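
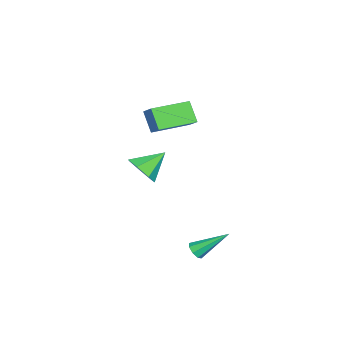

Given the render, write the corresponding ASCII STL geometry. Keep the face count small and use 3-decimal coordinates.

solid 
facet normal 0.172 -0.783 -0.598
outer loop
vertex 3.379 0.226 -4.06
vertex 2.933 0.022 -3.921
vertex 3.085 0.338 -4.291
endloop
endfacet
facet normal 0.576 0.723 -0.382
outer loop
vertex 3.379 0.226 -4.06
vertex 3.085 0.338 -4.291
vertex 2.607 1.518 -2.779
endloop
endfacet
facet normal 0.171 -0.783 -0.598
outer loop
vertex 3.085 0.338 -4.291
vertex 2.933 0.022 -3.921
vertex 2.702 0.265 -4.305
endloop
endfacet
facet normal -0.122 0.763 -0.634
outer loop
vertex 3.085 0.338 -4.291
vertex 2.702 0.265 -4.305
vertex 2.607 1.518 -2.779
endloop
endfacet
facet normal 0.170 -0.783 -0.598
outer loop
vertex 2.702 0.265 -4.305
vertex 2.933 0.022 -3.921
vertex 2.454 0.05 -4.094
endloop
endfacet
facet normal -0.772 0.467 -0.431
outer loop
vertex 2.702 0.265 -4.305
vertex 2.454 0.05 -4.094
vertex 2.607 1.518 -2.779
endloop
endfacet
facet normal 0.171 -0.782 -0.599
outer loop
vertex 2.454 0.05 -4.094
vertex 2.933 0.022 -3.921
vertex 2.486 -0.182 -3.782
endloop
endfacet
facet normal -0.994 0.007 0.107
outer loop
vertex 2.454 0.05 -4.094
vertex 2.486 -0.182 -3.782
vertex 2.607 1.518 -2.779
endloop
endfacet
facet normal 0.171 -0.783 -0.598
outer loop
vertex 2.486 -0.182 -3.782
vertex 2.933 0.022 -3.921
vertex 2.781 -0.294 -3.551
endloop
endfacet
facet normal -0.656 -0.348 0.669
outer loop
vertex 2.486 -0.182 -3.782
vertex 2.781 -0.294 -3.551
vertex 2.607 1.518 -2.779
endloop
endfacet
facet normal 0.171 -0.783 -0.598
outer loop
vertex 2.781 -0.294 -3.551
vertex 2.933 0.022 -3.921
vertex 3.164 -0.221 -3.537
endloop
endfacet
facet normal 0.040 -0.388 0.921
outer loop
vertex 2.781 -0.294 -3.551
vertex 3.164 -0.221 -3.537
vertex 2.607 1.518 -2.779
endloop
endfacet
facet normal 0.170 -0.783 -0.598
outer loop
vertex 3.164 -0.221 -3.537
vertex 2.933 0.022 -3.921
vertex 3.412 -0.006 -3.748
endloop
endfacet
facet normal 0.690 -0.092 0.718
outer loop
vertex 3.164 -0.221 -3.537
vertex 3.412 -0.006 -3.748
vertex 2.607 1.518 -2.779
endloop
endfacet
facet normal 0.171 -0.782 -0.600
outer loop
vertex 3.412 -0.006 -3.748
vertex 2.933 0.022 -3.921
vertex 3.379 0.226 -4.06
endloop
endfacet
facet normal 0.912 0.369 0.178
outer loop
vertex 3.412 -0.006 -3.748
vertex 3.379 0.226 -4.06
vertex 2.607 1.518 -2.779
endloop
endfacet
facet normal -0.691 0.721 -0.058
outer loop
vertex -1.845 -1.611 2.896
vertex -1.408 -1.153 3.385
vertex -1.243 -1.115 1.893
endloop
endfacet
facet normal -0.546 -0.573 -0.611
outer loop
vertex 0.208 -2.627 2.015
vertex -1.845 -1.611 2.896
vertex -1.243 -1.115 1.893
endloop
endfacet
facet normal -0.692 0.719 -0.058
outer loop
vertex -1.243 -1.115 1.893
vertex -1.408 -1.153 3.385
vertex -0.807 -0.656 2.382
endloop
endfacet
facet normal 0.474 0.391 -0.789
outer loop
vertex -0.807 -0.656 2.382
vertex 0.208 -2.627 2.015
vertex -1.243 -1.115 1.893
endloop
endfacet
facet normal -0.474 -0.391 0.789
outer loop
vertex -1.845 -1.611 2.896
vertex 0.043 -2.665 3.507
vertex -1.408 -1.153 3.385
endloop
endfacet
facet normal -0.546 -0.573 -0.611
outer loop
vertex -0.393 -3.124 3.018
vertex -1.845 -1.611 2.896
vertex 0.208 -2.627 2.015
endloop
endfacet
facet normal -0.474 -0.391 0.789
outer loop
vertex -0.393 -3.124 3.018
vertex 0.043 -2.665 3.507
vertex -1.845 -1.611 2.896
endloop
endfacet
facet normal 0.546 0.573 0.611
outer loop
vertex -1.408 -1.153 3.385
vertex 0.043 -2.665 3.507
vertex -0.807 -0.656 2.382
endloop
endfacet
facet normal 0.474 0.391 -0.789
outer loop
vertex 0.645 -2.169 2.504
vertex 0.208 -2.627 2.015
vertex -0.807 -0.656 2.382
endloop
endfacet
facet normal 0.546 0.573 0.611
outer loop
vertex -0.807 -0.656 2.382
vertex 0.043 -2.665 3.507
vertex 0.645 -2.169 2.504
endloop
endfacet
facet normal 0.691 -0.720 0.057
outer loop
vertex 0.645 -2.169 2.504
vertex -0.393 -3.124 3.018
vertex 0.208 -2.627 2.015
endloop
endfacet
facet normal 0.692 -0.720 0.059
outer loop
vertex 0.043 -2.665 3.507
vertex -0.393 -3.124 3.018
vertex 0.645 -2.169 2.504
endloop
endfacet
facet normal 0.532 -0.629 -0.567
outer loop
vertex -2.087 -3.286 -2.51
vertex -2.869 -3.85 -2.619
vertex -2.577 -3.106 -3.17
endloop
endfacet
facet normal 0.288 0.956 0.047
outer loop
vertex -2.087 -3.286 -2.51
vertex -2.577 -3.106 -3.17
vertex -3.731 -2.83 -1.701
endloop
endfacet
facet normal 0.532 -0.629 -0.567
outer loop
vertex -2.577 -3.106 -3.17
vertex -2.869 -3.85 -2.619
vertex -3.287 -3.486 -3.415
endloop
endfacet
facet normal -0.317 0.856 -0.409
outer loop
vertex -2.577 -3.106 -3.17
vertex -3.287 -3.486 -3.415
vertex -3.731 -2.83 -1.701
endloop
endfacet
facet normal 0.532 -0.629 -0.567
outer loop
vertex -3.287 -3.486 -3.415
vertex -2.869 -3.85 -2.619
vertex -3.682 -4.139 -3.061
endloop
endfacet
facet normal -0.873 0.336 -0.355
outer loop
vertex -3.287 -3.486 -3.415
vertex -3.682 -4.139 -3.061
vertex -3.731 -2.83 -1.701
endloop
endfacet
facet normal 0.532 -0.629 -0.567
outer loop
vertex -3.682 -4.139 -3.061
vertex -2.869 -3.85 -2.619
vertex -3.465 -4.574 -2.374
endloop
endfacet
facet normal -0.962 -0.212 0.170
outer loop
vertex -3.682 -4.139 -3.061
vertex -3.465 -4.574 -2.374
vertex -3.731 -2.83 -1.701
endloop
endfacet
facet normal 0.532 -0.629 -0.566
outer loop
vertex -3.465 -4.574 -2.374
vertex -2.869 -3.85 -2.619
vertex -2.799 -4.464 -1.871
endloop
endfacet
facet normal -0.518 -0.376 0.768
outer loop
vertex -3.465 -4.574 -2.374
vertex -2.799 -4.464 -1.871
vertex -3.731 -2.83 -1.701
endloop
endfacet
facet normal 0.533 -0.629 -0.566
outer loop
vertex -2.799 -4.464 -1.871
vertex -2.869 -3.85 -2.619
vertex -2.186 -3.89 -1.932
endloop
endfacet
facet normal 0.127 -0.031 0.991
outer loop
vertex -2.799 -4.464 -1.871
vertex -2.186 -3.89 -1.932
vertex -3.731 -2.83 -1.701
endloop
endfacet
facet normal 0.533 -0.629 -0.566
outer loop
vertex -2.186 -3.89 -1.932
vertex -2.869 -3.85 -2.619
vertex -2.087 -3.286 -2.51
endloop
endfacet
facet normal 0.485 0.562 0.670
outer loop
vertex -2.186 -3.89 -1.932
vertex -2.087 -3.286 -2.51
vertex -3.731 -2.83 -1.701
endloop
endfacet

endsolid


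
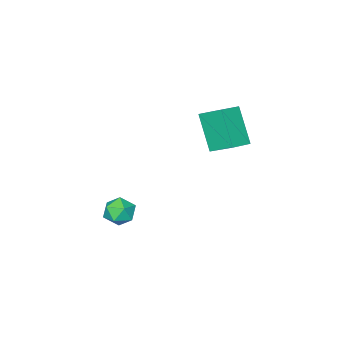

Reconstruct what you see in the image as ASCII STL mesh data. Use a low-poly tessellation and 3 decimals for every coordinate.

solid 
facet normal -0.971 -0.044 -0.233
outer loop
vertex -3.301 -0.998 3.414
vertex -3.544 0.262 4.19
vertex -2.922 0.185 1.611
endloop
endfacet
facet normal 0.162 -0.840 -0.517
outer loop
vertex -1.756 0.238 1.89
vertex -3.301 -0.998 3.414
vertex -2.922 0.185 1.611
endloop
endfacet
facet normal -0.971 -0.044 -0.233
outer loop
vertex -2.922 0.185 1.611
vertex -3.544 0.262 4.19
vertex -3.165 1.446 2.387
endloop
endfacet
facet normal 0.173 0.540 -0.824
outer loop
vertex -3.165 1.446 2.387
vertex -1.756 0.238 1.89
vertex -2.922 0.185 1.611
endloop
endfacet
facet normal -0.172 -0.540 0.824
outer loop
vertex -3.301 -0.998 3.414
vertex -2.378 0.315 4.469
vertex -3.544 0.262 4.19
endloop
endfacet
facet normal 0.161 -0.840 -0.518
outer loop
vertex -2.135 -0.946 3.693
vertex -3.301 -0.998 3.414
vertex -1.756 0.238 1.89
endloop
endfacet
facet normal -0.173 -0.540 0.824
outer loop
vertex -2.135 -0.946 3.693
vertex -2.378 0.315 4.469
vertex -3.301 -0.998 3.414
endloop
endfacet
facet normal -0.162 0.840 0.518
outer loop
vertex -3.544 0.262 4.19
vertex -2.378 0.315 4.469
vertex -3.165 1.446 2.387
endloop
endfacet
facet normal 0.173 0.540 -0.823
outer loop
vertex -1.999 1.498 2.666
vertex -1.756 0.238 1.89
vertex -3.165 1.446 2.387
endloop
endfacet
facet normal -0.161 0.840 0.517
outer loop
vertex -3.165 1.446 2.387
vertex -2.378 0.315 4.469
vertex -1.999 1.498 2.666
endloop
endfacet
facet normal 0.971 0.044 0.233
outer loop
vertex -1.999 1.498 2.666
vertex -2.135 -0.946 3.693
vertex -1.756 0.238 1.89
endloop
endfacet
facet normal 0.971 0.044 0.233
outer loop
vertex -2.378 0.315 4.469
vertex -2.135 -0.946 3.693
vertex -1.999 1.498 2.666
endloop
endfacet
facet normal -0.782 -0.102 0.614
outer loop
vertex 0.5 -2.382 -2.162
vertex 0.441 -3.236 -2.379
vertex 0.944 -2.987 -1.697
endloop
endfacet
facet normal -0.338 0.405 0.850
outer loop
vertex 0.5 -2.382 -2.162
vertex 0.944 -2.987 -1.697
vertex 1.33 -2.221 -1.909
endloop
endfacet
facet normal -0.278 0.899 0.339
outer loop
vertex 0.5 -2.382 -2.162
vertex 1.33 -2.221 -1.909
vertex 1.065 -1.997 -2.721
endloop
endfacet
facet normal -0.684 0.698 -0.211
outer loop
vertex 0.5 -2.382 -2.162
vertex 1.065 -1.997 -2.721
vertex 0.515 -2.624 -3.011
endloop
endfacet
facet normal -0.996 0.079 -0.040
outer loop
vertex 0.5 -2.382 -2.162
vertex 0.515 -2.624 -3.011
vertex 0.441 -3.236 -2.379
endloop
endfacet
facet normal 0.305 0.108 0.946
outer loop
vertex 1.33 -2.221 -1.909
vertex 0.944 -2.987 -1.697
vertex 1.785 -2.976 -1.969
endloop
endfacet
facet normal -0.415 -0.712 0.566
outer loop
vertex 0.944 -2.987 -1.697
vertex 0.441 -3.236 -2.379
vertex 1.235 -3.603 -2.259
endloop
endfacet
facet normal -0.761 -0.419 -0.495
outer loop
vertex 0.441 -3.236 -2.379
vertex 0.515 -2.624 -3.011
vertex 0.97 -3.379 -3.071
endloop
endfacet
facet normal -0.257 0.582 -0.771
outer loop
vertex 0.515 -2.624 -3.011
vertex 1.065 -1.997 -2.721
vertex 1.356 -2.613 -3.283
endloop
endfacet
facet normal 0.402 0.908 0.119
outer loop
vertex 1.065 -1.997 -2.721
vertex 1.33 -2.221 -1.909
vertex 1.859 -2.364 -2.601
endloop
endfacet
facet normal 0.684 -0.698 0.211
outer loop
vertex 1.8 -3.218 -2.818
vertex 1.785 -2.976 -1.969
vertex 1.235 -3.603 -2.259
endloop
endfacet
facet normal 0.278 -0.899 -0.339
outer loop
vertex 1.8 -3.218 -2.818
vertex 1.235 -3.603 -2.259
vertex 0.97 -3.379 -3.071
endloop
endfacet
facet normal 0.338 -0.405 -0.850
outer loop
vertex 1.8 -3.218 -2.818
vertex 0.97 -3.379 -3.071
vertex 1.356 -2.613 -3.283
endloop
endfacet
facet normal 0.782 0.102 -0.614
outer loop
vertex 1.8 -3.218 -2.818
vertex 1.356 -2.613 -3.283
vertex 1.859 -2.364 -2.601
endloop
endfacet
facet normal 0.996 -0.079 0.040
outer loop
vertex 1.8 -3.218 -2.818
vertex 1.859 -2.364 -2.601
vertex 1.785 -2.976 -1.969
endloop
endfacet
facet normal 0.257 -0.582 0.771
outer loop
vertex 1.235 -3.603 -2.259
vertex 1.785 -2.976 -1.969
vertex 0.944 -2.987 -1.697
endloop
endfacet
facet normal -0.402 -0.908 -0.119
outer loop
vertex 0.97 -3.379 -3.071
vertex 1.235 -3.603 -2.259
vertex 0.441 -3.236 -2.379
endloop
endfacet
facet normal -0.305 -0.108 -0.946
outer loop
vertex 1.356 -2.613 -3.283
vertex 0.97 -3.379 -3.071
vertex 0.515 -2.624 -3.011
endloop
endfacet
facet normal 0.415 0.712 -0.566
outer loop
vertex 1.859 -2.364 -2.601
vertex 1.356 -2.613 -3.283
vertex 1.065 -1.997 -2.721
endloop
endfacet
facet normal 0.761 0.419 0.495
outer loop
vertex 1.785 -2.976 -1.969
vertex 1.859 -2.364 -2.601
vertex 1.33 -2.221 -1.909
endloop
endfacet

endsolid


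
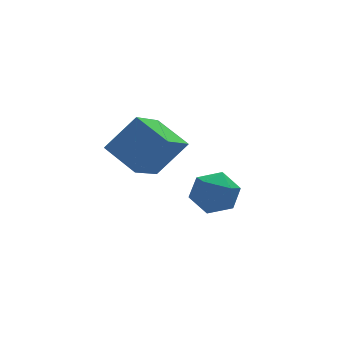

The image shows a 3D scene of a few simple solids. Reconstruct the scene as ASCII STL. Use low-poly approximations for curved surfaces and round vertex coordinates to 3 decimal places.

solid 
facet normal -0.659 0.027 -0.752
outer loop
vertex 0.063 -1.976 1.908
vertex -0.559 -0.88 2.492
vertex 1.085 -0.939 1.05
endloop
endfacet
facet normal 0.448 -0.789 -0.420
outer loop
vertex 2.099 -0.98 2.208
vertex 0.063 -1.976 1.908
vertex 1.085 -0.939 1.05
endloop
endfacet
facet normal -0.659 0.026 -0.752
outer loop
vertex 1.085 -0.939 1.05
vertex -0.559 -0.88 2.492
vertex 0.462 0.158 1.634
endloop
endfacet
facet normal 0.605 0.614 -0.508
outer loop
vertex 0.462 0.158 1.634
vertex 2.099 -0.98 2.208
vertex 1.085 -0.939 1.05
endloop
endfacet
facet normal -0.605 -0.614 0.508
outer loop
vertex 0.063 -1.976 1.908
vertex 0.455 -0.921 3.65
vertex -0.559 -0.88 2.492
endloop
endfacet
facet normal 0.448 -0.789 -0.421
outer loop
vertex 1.078 -2.018 3.066
vertex 0.063 -1.976 1.908
vertex 2.099 -0.98 2.208
endloop
endfacet
facet normal -0.605 -0.614 0.508
outer loop
vertex 1.078 -2.018 3.066
vertex 0.455 -0.921 3.65
vertex 0.063 -1.976 1.908
endloop
endfacet
facet normal -0.448 0.789 0.421
outer loop
vertex -0.559 -0.88 2.492
vertex 0.455 -0.921 3.65
vertex 0.462 0.158 1.634
endloop
endfacet
facet normal 0.605 0.614 -0.508
outer loop
vertex 1.477 0.116 2.792
vertex 2.099 -0.98 2.208
vertex 0.462 0.158 1.634
endloop
endfacet
facet normal -0.447 0.789 0.421
outer loop
vertex 0.462 0.158 1.634
vertex 0.455 -0.921 3.65
vertex 1.477 0.116 2.792
endloop
endfacet
facet normal 0.659 -0.027 0.752
outer loop
vertex 1.477 0.116 2.792
vertex 1.078 -2.018 3.066
vertex 2.099 -0.98 2.208
endloop
endfacet
facet normal 0.658 -0.027 0.752
outer loop
vertex 0.455 -0.921 3.65
vertex 1.078 -2.018 3.066
vertex 1.477 0.116 2.792
endloop
endfacet
facet normal -0.750 0.657 -0.081
outer loop
vertex 3.004 0.59 -1.259
vertex 2.454 0.015 -0.828
vertex 2.934 0.621 -0.358
endloop
endfacet
facet normal -0.120 0.992 -0.043
outer loop
vertex 3.004 0.59 -1.259
vertex 2.934 0.621 -0.358
vertex 3.744 0.702 -0.753
endloop
endfacet
facet normal 0.284 0.761 -0.584
outer loop
vertex 3.004 0.59 -1.259
vertex 3.744 0.702 -0.753
vertex 3.765 0.147 -1.466
endloop
endfacet
facet normal -0.095 0.282 -0.955
outer loop
vertex 3.004 0.59 -1.259
vertex 3.765 0.147 -1.466
vertex 2.968 -0.278 -1.512
endloop
endfacet
facet normal -0.733 0.218 -0.644
outer loop
vertex 3.004 0.59 -1.259
vertex 2.968 -0.278 -1.512
vertex 2.454 0.015 -0.828
endloop
endfacet
facet normal 0.196 0.801 0.566
outer loop
vertex 3.744 0.702 -0.753
vertex 2.934 0.621 -0.358
vertex 3.652 0.198 -0.008
endloop
endfacet
facet normal -0.822 0.258 0.507
outer loop
vertex 2.934 0.621 -0.358
vertex 2.454 0.015 -0.828
vertex 2.855 -0.227 -0.054
endloop
endfacet
facet normal -0.795 -0.452 -0.404
outer loop
vertex 2.454 0.015 -0.828
vertex 2.968 -0.278 -1.512
vertex 2.876 -0.782 -0.767
endloop
endfacet
facet normal 0.238 -0.347 -0.907
outer loop
vertex 2.968 -0.278 -1.512
vertex 3.765 0.147 -1.466
vertex 3.686 -0.701 -1.162
endloop
endfacet
facet normal 0.851 0.427 -0.307
outer loop
vertex 3.765 0.147 -1.466
vertex 3.744 0.702 -0.753
vertex 4.166 -0.095 -0.692
endloop
endfacet
facet normal 0.095 -0.282 0.955
outer loop
vertex 3.616 -0.67 -0.261
vertex 3.652 0.198 -0.008
vertex 2.855 -0.227 -0.054
endloop
endfacet
facet normal -0.284 -0.761 0.584
outer loop
vertex 3.616 -0.67 -0.261
vertex 2.855 -0.227 -0.054
vertex 2.876 -0.782 -0.767
endloop
endfacet
facet normal 0.120 -0.992 0.043
outer loop
vertex 3.616 -0.67 -0.261
vertex 2.876 -0.782 -0.767
vertex 3.686 -0.701 -1.162
endloop
endfacet
facet normal 0.750 -0.657 0.081
outer loop
vertex 3.616 -0.67 -0.261
vertex 3.686 -0.701 -1.162
vertex 4.166 -0.095 -0.692
endloop
endfacet
facet normal 0.733 -0.218 0.644
outer loop
vertex 3.616 -0.67 -0.261
vertex 4.166 -0.095 -0.692
vertex 3.652 0.198 -0.008
endloop
endfacet
facet normal -0.238 0.347 0.907
outer loop
vertex 2.855 -0.227 -0.054
vertex 3.652 0.198 -0.008
vertex 2.934 0.621 -0.358
endloop
endfacet
facet normal -0.851 -0.427 0.307
outer loop
vertex 2.876 -0.782 -0.767
vertex 2.855 -0.227 -0.054
vertex 2.454 0.015 -0.828
endloop
endfacet
facet normal -0.196 -0.801 -0.566
outer loop
vertex 3.686 -0.701 -1.162
vertex 2.876 -0.782 -0.767
vertex 2.968 -0.278 -1.512
endloop
endfacet
facet normal 0.822 -0.258 -0.507
outer loop
vertex 4.166 -0.095 -0.692
vertex 3.686 -0.701 -1.162
vertex 3.765 0.147 -1.466
endloop
endfacet
facet normal 0.795 0.452 0.404
outer loop
vertex 3.652 0.198 -0.008
vertex 4.166 -0.095 -0.692
vertex 3.744 0.702 -0.753
endloop
endfacet

endsolid


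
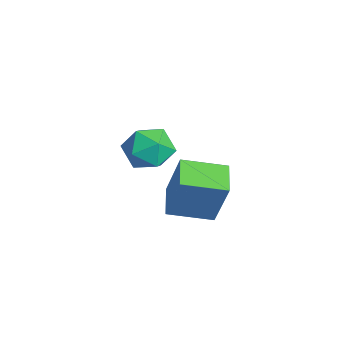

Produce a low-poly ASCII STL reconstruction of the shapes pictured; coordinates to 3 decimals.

solid 
facet normal -0.921 0.274 0.276
outer loop
vertex 0.499 -1.285 -1.73
vertex 0.81 0.092 -2.059
vertex -0.072 -1.548 -3.374
endloop
endfacet
facet normal -0.215 -0.950 0.227
outer loop
vertex 0.95 -1.852 -3.681
vertex 0.499 -1.285 -1.73
vertex -0.072 -1.548 -3.374
endloop
endfacet
facet normal -0.921 0.274 0.276
outer loop
vertex -0.072 -1.548 -3.374
vertex 0.81 0.092 -2.059
vertex 0.239 -0.171 -3.703
endloop
endfacet
facet normal -0.325 -0.150 -0.934
outer loop
vertex 0.239 -0.171 -3.703
vertex 0.95 -1.852 -3.681
vertex -0.072 -1.548 -3.374
endloop
endfacet
facet normal 0.325 0.150 0.934
outer loop
vertex 0.499 -1.285 -1.73
vertex 1.832 -0.212 -2.366
vertex 0.81 0.092 -2.059
endloop
endfacet
facet normal -0.215 -0.950 0.227
outer loop
vertex 1.521 -1.589 -2.037
vertex 0.499 -1.285 -1.73
vertex 0.95 -1.852 -3.681
endloop
endfacet
facet normal 0.325 0.150 0.934
outer loop
vertex 1.521 -1.589 -2.037
vertex 1.832 -0.212 -2.366
vertex 0.499 -1.285 -1.73
endloop
endfacet
facet normal 0.215 0.950 -0.227
outer loop
vertex 0.81 0.092 -2.059
vertex 1.832 -0.212 -2.366
vertex 0.239 -0.171 -3.703
endloop
endfacet
facet normal -0.325 -0.150 -0.934
outer loop
vertex 1.261 -0.475 -4.01
vertex 0.95 -1.852 -3.681
vertex 0.239 -0.171 -3.703
endloop
endfacet
facet normal 0.215 0.950 -0.227
outer loop
vertex 0.239 -0.171 -3.703
vertex 1.832 -0.212 -2.366
vertex 1.261 -0.475 -4.01
endloop
endfacet
facet normal 0.921 -0.274 -0.276
outer loop
vertex 1.261 -0.475 -4.01
vertex 1.521 -1.589 -2.037
vertex 0.95 -1.852 -3.681
endloop
endfacet
facet normal 0.921 -0.274 -0.276
outer loop
vertex 1.832 -0.212 -2.366
vertex 1.521 -1.589 -2.037
vertex 1.261 -0.475 -4.01
endloop
endfacet
facet normal -0.747 0.556 0.364
outer loop
vertex -2.842 -0.815 -3.275
vertex -3.125 -1.518 -2.782
vertex -2.524 -0.937 -2.437
endloop
endfacet
facet normal -0.180 0.961 0.208
outer loop
vertex -2.842 -0.815 -3.275
vertex -2.524 -0.937 -2.437
vertex -1.964 -0.688 -3.101
endloop
endfacet
facet normal -0.031 0.875 -0.484
outer loop
vertex -2.842 -0.815 -3.275
vertex -1.964 -0.688 -3.101
vertex -2.218 -1.115 -3.857
endloop
endfacet
facet normal -0.505 0.416 -0.756
outer loop
vertex -2.842 -0.815 -3.275
vertex -2.218 -1.115 -3.857
vertex -2.936 -1.628 -3.659
endloop
endfacet
facet normal -0.948 0.219 -0.232
outer loop
vertex -2.842 -0.815 -3.275
vertex -2.936 -1.628 -3.659
vertex -3.125 -1.518 -2.782
endloop
endfacet
facet normal 0.375 0.719 0.585
outer loop
vertex -1.964 -0.688 -3.101
vertex -2.524 -0.937 -2.437
vertex -1.704 -1.312 -2.501
endloop
endfacet
facet normal -0.543 0.064 0.837
outer loop
vertex -2.524 -0.937 -2.437
vertex -3.125 -1.518 -2.782
vertex -2.422 -1.825 -2.303
endloop
endfacet
facet normal -0.867 -0.483 -0.126
outer loop
vertex -3.125 -1.518 -2.782
vertex -2.936 -1.628 -3.659
vertex -2.676 -2.252 -3.059
endloop
endfacet
facet normal -0.151 -0.164 -0.975
outer loop
vertex -2.936 -1.628 -3.659
vertex -2.218 -1.115 -3.857
vertex -2.116 -2.003 -3.723
endloop
endfacet
facet normal 0.617 0.579 -0.534
outer loop
vertex -2.218 -1.115 -3.857
vertex -1.964 -0.688 -3.101
vertex -1.515 -1.422 -3.378
endloop
endfacet
facet normal 0.505 -0.416 0.756
outer loop
vertex -1.798 -2.125 -2.885
vertex -1.704 -1.312 -2.501
vertex -2.422 -1.825 -2.303
endloop
endfacet
facet normal 0.031 -0.875 0.484
outer loop
vertex -1.798 -2.125 -2.885
vertex -2.422 -1.825 -2.303
vertex -2.676 -2.252 -3.059
endloop
endfacet
facet normal 0.180 -0.961 -0.208
outer loop
vertex -1.798 -2.125 -2.885
vertex -2.676 -2.252 -3.059
vertex -2.116 -2.003 -3.723
endloop
endfacet
facet normal 0.747 -0.556 -0.364
outer loop
vertex -1.798 -2.125 -2.885
vertex -2.116 -2.003 -3.723
vertex -1.515 -1.422 -3.378
endloop
endfacet
facet normal 0.948 -0.219 0.232
outer loop
vertex -1.798 -2.125 -2.885
vertex -1.515 -1.422 -3.378
vertex -1.704 -1.312 -2.501
endloop
endfacet
facet normal 0.151 0.164 0.975
outer loop
vertex -2.422 -1.825 -2.303
vertex -1.704 -1.312 -2.501
vertex -2.524 -0.937 -2.437
endloop
endfacet
facet normal -0.617 -0.579 0.534
outer loop
vertex -2.676 -2.252 -3.059
vertex -2.422 -1.825 -2.303
vertex -3.125 -1.518 -2.782
endloop
endfacet
facet normal -0.375 -0.719 -0.585
outer loop
vertex -2.116 -2.003 -3.723
vertex -2.676 -2.252 -3.059
vertex -2.936 -1.628 -3.659
endloop
endfacet
facet normal 0.543 -0.064 -0.837
outer loop
vertex -1.515 -1.422 -3.378
vertex -2.116 -2.003 -3.723
vertex -2.218 -1.115 -3.857
endloop
endfacet
facet normal 0.867 0.483 0.126
outer loop
vertex -1.704 -1.312 -2.501
vertex -1.515 -1.422 -3.378
vertex -1.964 -0.688 -3.101
endloop
endfacet

endsolid


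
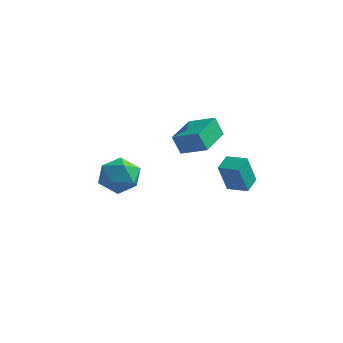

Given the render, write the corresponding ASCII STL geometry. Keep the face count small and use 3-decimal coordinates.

solid 
facet normal -0.925 -0.002 -0.381
outer loop
vertex -1.486 0.482 3.974
vertex -1.542 2.537 4.1
vertex -1.042 0.56 2.895
endloop
endfacet
facet normal 0.027 -0.998 -0.061
outer loop
vertex 0.382 0.563 3.48
vertex -1.486 0.482 3.974
vertex -1.042 0.56 2.895
endloop
endfacet
facet normal -0.925 -0.002 -0.380
outer loop
vertex -1.042 0.56 2.895
vertex -1.542 2.537 4.1
vertex -1.098 2.615 3.02
endloop
endfacet
facet normal 0.379 0.066 -0.923
outer loop
vertex -1.098 2.615 3.02
vertex 0.382 0.563 3.48
vertex -1.042 0.56 2.895
endloop
endfacet
facet normal -0.379 -0.067 0.923
outer loop
vertex -1.486 0.482 3.974
vertex -0.118 2.54 4.685
vertex -1.542 2.537 4.1
endloop
endfacet
facet normal 0.027 -0.998 -0.061
outer loop
vertex -0.062 0.485 4.56
vertex -1.486 0.482 3.974
vertex 0.382 0.563 3.48
endloop
endfacet
facet normal -0.380 -0.066 0.923
outer loop
vertex -0.062 0.485 4.56
vertex -0.118 2.54 4.685
vertex -1.486 0.482 3.974
endloop
endfacet
facet normal -0.027 0.998 0.061
outer loop
vertex -1.542 2.537 4.1
vertex -0.118 2.54 4.685
vertex -1.098 2.615 3.02
endloop
endfacet
facet normal 0.380 0.067 -0.923
outer loop
vertex 0.326 2.618 3.606
vertex 0.382 0.563 3.48
vertex -1.098 2.615 3.02
endloop
endfacet
facet normal -0.027 0.998 0.061
outer loop
vertex -1.098 2.615 3.02
vertex -0.118 2.54 4.685
vertex 0.326 2.618 3.606
endloop
endfacet
facet normal 0.925 0.002 0.380
outer loop
vertex 0.326 2.618 3.606
vertex -0.062 0.485 4.56
vertex 0.382 0.563 3.48
endloop
endfacet
facet normal 0.925 0.002 0.381
outer loop
vertex -0.118 2.54 4.685
vertex -0.062 0.485 4.56
vertex 0.326 2.618 3.606
endloop
endfacet
facet normal -0.988 0.052 -0.145
outer loop
vertex -0.25 3.222 0.725
vertex -0.242 4.244 1.038
vertex 0.037 3.758 -1.033
endloop
endfacet
facet normal -0.007 -0.956 -0.293
outer loop
vertex 1.222 3.696 -0.858
vertex -0.25 3.222 0.725
vertex 0.037 3.758 -1.033
endloop
endfacet
facet normal -0.988 0.052 -0.145
outer loop
vertex 0.037 3.758 -1.033
vertex -0.242 4.244 1.038
vertex 0.045 4.781 -0.719
endloop
endfacet
facet normal 0.155 0.289 -0.945
outer loop
vertex 0.045 4.781 -0.719
vertex 1.222 3.696 -0.858
vertex 0.037 3.758 -1.033
endloop
endfacet
facet normal -0.155 -0.288 0.945
outer loop
vertex -0.25 3.222 0.725
vertex 0.943 4.182 1.213
vertex -0.242 4.244 1.038
endloop
endfacet
facet normal -0.008 -0.956 -0.293
outer loop
vertex 0.935 3.159 0.899
vertex -0.25 3.222 0.725
vertex 1.222 3.696 -0.858
endloop
endfacet
facet normal -0.154 -0.289 0.945
outer loop
vertex 0.935 3.159 0.899
vertex 0.943 4.182 1.213
vertex -0.25 3.222 0.725
endloop
endfacet
facet normal 0.007 0.956 0.293
outer loop
vertex -0.242 4.244 1.038
vertex 0.943 4.182 1.213
vertex 0.045 4.781 -0.719
endloop
endfacet
facet normal 0.154 0.288 -0.945
outer loop
vertex 1.23 4.718 -0.545
vertex 1.222 3.696 -0.858
vertex 0.045 4.781 -0.719
endloop
endfacet
facet normal 0.008 0.956 0.293
outer loop
vertex 0.045 4.781 -0.719
vertex 0.943 4.182 1.213
vertex 1.23 4.718 -0.545
endloop
endfacet
facet normal 0.988 -0.052 0.145
outer loop
vertex 1.23 4.718 -0.545
vertex 0.935 3.159 0.899
vertex 1.222 3.696 -0.858
endloop
endfacet
facet normal 0.988 -0.052 0.145
outer loop
vertex 0.943 4.182 1.213
vertex 0.935 3.159 0.899
vertex 1.23 4.718 -0.545
endloop
endfacet
facet normal 0.198 0.885 0.421
outer loop
vertex -2.954 -1.306 2.204
vertex -3.129 -1.769 3.261
vertex -2.062 -1.783 2.787
endloop
endfacet
facet normal 0.557 0.808 -0.191
outer loop
vertex -2.954 -1.306 2.204
vertex -2.062 -1.783 2.787
vertex -2.179 -1.973 1.642
endloop
endfacet
facet normal 0.083 0.697 -0.713
outer loop
vertex -2.954 -1.306 2.204
vertex -2.179 -1.973 1.642
vertex -3.318 -2.077 1.408
endloop
endfacet
facet normal -0.569 0.705 -0.423
outer loop
vertex -2.954 -1.306 2.204
vertex -3.318 -2.077 1.408
vertex -3.905 -1.951 2.409
endloop
endfacet
facet normal -0.498 0.822 0.278
outer loop
vertex -2.954 -1.306 2.204
vertex -3.905 -1.951 2.409
vertex -3.129 -1.769 3.261
endloop
endfacet
facet normal 0.965 0.225 -0.136
outer loop
vertex -2.179 -1.973 1.642
vertex -2.062 -1.783 2.787
vertex -1.875 -2.849 2.351
endloop
endfacet
facet normal 0.384 0.350 0.854
outer loop
vertex -2.062 -1.783 2.787
vertex -3.129 -1.769 3.261
vertex -2.462 -2.723 3.352
endloop
endfacet
facet normal -0.742 0.247 0.623
outer loop
vertex -3.129 -1.769 3.261
vertex -3.905 -1.951 2.409
vertex -3.601 -2.827 3.118
endloop
endfacet
facet normal -0.858 0.058 -0.510
outer loop
vertex -3.905 -1.951 2.409
vertex -3.318 -2.077 1.408
vertex -3.718 -3.017 1.973
endloop
endfacet
facet normal 0.197 0.044 -0.979
outer loop
vertex -3.318 -2.077 1.408
vertex -2.179 -1.973 1.642
vertex -2.651 -3.031 1.499
endloop
endfacet
facet normal 0.569 -0.705 0.423
outer loop
vertex -2.826 -3.494 2.556
vertex -1.875 -2.849 2.351
vertex -2.462 -2.723 3.352
endloop
endfacet
facet normal -0.083 -0.697 0.713
outer loop
vertex -2.826 -3.494 2.556
vertex -2.462 -2.723 3.352
vertex -3.601 -2.827 3.118
endloop
endfacet
facet normal -0.557 -0.808 0.191
outer loop
vertex -2.826 -3.494 2.556
vertex -3.601 -2.827 3.118
vertex -3.718 -3.017 1.973
endloop
endfacet
facet normal -0.198 -0.885 -0.421
outer loop
vertex -2.826 -3.494 2.556
vertex -3.718 -3.017 1.973
vertex -2.651 -3.031 1.499
endloop
endfacet
facet normal 0.498 -0.822 -0.278
outer loop
vertex -2.826 -3.494 2.556
vertex -2.651 -3.031 1.499
vertex -1.875 -2.849 2.351
endloop
endfacet
facet normal 0.858 -0.058 0.510
outer loop
vertex -2.462 -2.723 3.352
vertex -1.875 -2.849 2.351
vertex -2.062 -1.783 2.787
endloop
endfacet
facet normal -0.197 -0.044 0.979
outer loop
vertex -3.601 -2.827 3.118
vertex -2.462 -2.723 3.352
vertex -3.129 -1.769 3.261
endloop
endfacet
facet normal -0.965 -0.225 0.136
outer loop
vertex -3.718 -3.017 1.973
vertex -3.601 -2.827 3.118
vertex -3.905 -1.951 2.409
endloop
endfacet
facet normal -0.384 -0.350 -0.854
outer loop
vertex -2.651 -3.031 1.499
vertex -3.718 -3.017 1.973
vertex -3.318 -2.077 1.408
endloop
endfacet
facet normal 0.742 -0.247 -0.623
outer loop
vertex -1.875 -2.849 2.351
vertex -2.651 -3.031 1.499
vertex -2.179 -1.973 1.642
endloop
endfacet

endsolid


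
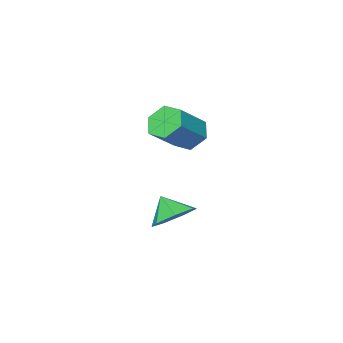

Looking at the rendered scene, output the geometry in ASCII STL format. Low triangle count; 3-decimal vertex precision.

solid 
facet normal -0.771 -0.080 -0.632
outer loop
vertex 1.448 -1.276 2.474
vertex 1.048 -1.812 3.03
vertex 0.916 -0.953 3.082
endloop
endfacet
facet normal 0.178 0.925 -0.335
outer loop
vertex 1.448 -1.276 2.474
vertex 0.916 -0.953 3.082
vertex 2.812 -1.133 3.593
endloop
endfacet
facet normal 0.178 0.925 -0.335
outer loop
vertex 2.812 -1.133 3.593
vertex 0.916 -0.953 3.082
vertex 2.28 -0.81 4.201
endloop
endfacet
facet normal 0.771 0.081 0.632
outer loop
vertex 2.812 -1.133 3.593
vertex 2.28 -0.81 4.201
vertex 2.412 -1.668 4.15
endloop
endfacet
facet normal -0.771 -0.080 -0.632
outer loop
vertex 0.916 -0.953 3.082
vertex 1.048 -1.812 3.03
vertex 0.516 -1.489 3.638
endloop
endfacet
facet normal -0.441 0.783 0.438
outer loop
vertex 0.916 -0.953 3.082
vertex 0.516 -1.489 3.638
vertex 2.28 -0.81 4.201
endloop
endfacet
facet normal -0.441 0.784 0.437
outer loop
vertex 2.28 -0.81 4.201
vertex 0.516 -1.489 3.638
vertex 1.879 -1.346 4.757
endloop
endfacet
facet normal 0.770 0.081 0.633
outer loop
vertex 2.28 -0.81 4.201
vertex 1.879 -1.346 4.757
vertex 2.412 -1.668 4.15
endloop
endfacet
facet normal -0.771 -0.081 -0.632
outer loop
vertex 0.516 -1.489 3.638
vertex 1.048 -1.812 3.03
vertex 0.648 -2.347 3.587
endloop
endfacet
facet normal -0.619 -0.141 0.772
outer loop
vertex 0.516 -1.489 3.638
vertex 0.648 -2.347 3.587
vertex 1.879 -1.346 4.757
endloop
endfacet
facet normal -0.619 -0.142 0.773
outer loop
vertex 1.879 -1.346 4.757
vertex 0.648 -2.347 3.587
vertex 2.012 -2.204 4.706
endloop
endfacet
facet normal 0.770 0.082 0.633
outer loop
vertex 1.879 -1.346 4.757
vertex 2.012 -2.204 4.706
vertex 2.412 -1.668 4.15
endloop
endfacet
facet normal -0.771 -0.081 -0.632
outer loop
vertex 0.648 -2.347 3.587
vertex 1.048 -1.812 3.03
vertex 1.18 -2.67 2.979
endloop
endfacet
facet normal -0.178 -0.925 0.335
outer loop
vertex 0.648 -2.347 3.587
vertex 1.18 -2.67 2.979
vertex 2.012 -2.204 4.706
endloop
endfacet
facet normal -0.178 -0.925 0.335
outer loop
vertex 2.012 -2.204 4.706
vertex 1.18 -2.67 2.979
vertex 2.544 -2.527 4.098
endloop
endfacet
facet normal 0.771 0.080 0.632
outer loop
vertex 2.012 -2.204 4.706
vertex 2.544 -2.527 4.098
vertex 2.412 -1.668 4.15
endloop
endfacet
facet normal -0.770 -0.081 -0.633
outer loop
vertex 1.18 -2.67 2.979
vertex 1.048 -1.812 3.03
vertex 1.581 -2.134 2.423
endloop
endfacet
facet normal 0.441 -0.784 -0.437
outer loop
vertex 1.18 -2.67 2.979
vertex 1.581 -2.134 2.423
vertex 2.544 -2.527 4.098
endloop
endfacet
facet normal 0.441 -0.783 -0.438
outer loop
vertex 2.544 -2.527 4.098
vertex 1.581 -2.134 2.423
vertex 2.944 -1.991 3.542
endloop
endfacet
facet normal 0.771 0.080 0.632
outer loop
vertex 2.544 -2.527 4.098
vertex 2.944 -1.991 3.542
vertex 2.412 -1.668 4.15
endloop
endfacet
facet normal -0.770 -0.082 -0.633
outer loop
vertex 1.581 -2.134 2.423
vertex 1.048 -1.812 3.03
vertex 1.448 -1.276 2.474
endloop
endfacet
facet normal 0.619 0.142 -0.772
outer loop
vertex 1.581 -2.134 2.423
vertex 1.448 -1.276 2.474
vertex 2.944 -1.991 3.542
endloop
endfacet
facet normal 0.619 0.141 -0.773
outer loop
vertex 2.944 -1.991 3.542
vertex 1.448 -1.276 2.474
vertex 2.812 -1.133 3.593
endloop
endfacet
facet normal 0.771 0.081 0.632
outer loop
vertex 2.944 -1.991 3.542
vertex 2.812 -1.133 3.593
vertex 2.412 -1.668 4.15
endloop
endfacet
facet normal -0.059 0.672 -0.738
outer loop
vertex 3.169 -1.208 -1.015
vertex 2.165 -1.373 -1.085
vertex 2.659 -0.694 -0.506
endloop
endfacet
facet normal 0.679 -0.051 0.732
outer loop
vertex 3.169 -1.208 -1.015
vertex 2.659 -0.694 -0.506
vertex 2.235 -2.167 -0.215
endloop
endfacet
facet normal -0.059 0.672 -0.738
outer loop
vertex 2.659 -0.694 -0.506
vertex 2.165 -1.373 -1.085
vertex 1.777 -0.692 -0.434
endloop
endfacet
facet normal 0.081 0.171 0.982
outer loop
vertex 2.659 -0.694 -0.506
vertex 1.777 -0.692 -0.434
vertex 2.235 -2.167 -0.215
endloop
endfacet
facet normal -0.058 0.672 -0.738
outer loop
vertex 1.777 -0.692 -0.434
vertex 2.165 -1.373 -1.085
vertex 1.187 -1.202 -0.852
endloop
endfacet
facet normal -0.550 -0.047 0.834
outer loop
vertex 1.777 -0.692 -0.434
vertex 1.187 -1.202 -0.852
vertex 2.235 -2.167 -0.215
endloop
endfacet
facet normal -0.058 0.672 -0.738
outer loop
vertex 1.187 -1.202 -0.852
vertex 2.165 -1.373 -1.085
vertex 1.334 -1.842 -1.446
endloop
endfacet
facet normal -0.740 -0.541 0.399
outer loop
vertex 1.187 -1.202 -0.852
vertex 1.334 -1.842 -1.446
vertex 2.235 -2.167 -0.215
endloop
endfacet
facet normal -0.059 0.672 -0.738
outer loop
vertex 1.334 -1.842 -1.446
vertex 2.165 -1.373 -1.085
vertex 2.107 -2.129 -1.769
endloop
endfacet
facet normal -0.346 -0.938 0.006
outer loop
vertex 1.334 -1.842 -1.446
vertex 2.107 -2.129 -1.769
vertex 2.235 -2.167 -0.215
endloop
endfacet
facet normal -0.059 0.672 -0.738
outer loop
vertex 2.107 -2.129 -1.769
vertex 2.165 -1.373 -1.085
vertex 2.924 -1.847 -1.577
endloop
endfacet
facet normal 0.336 -0.940 -0.051
outer loop
vertex 2.107 -2.129 -1.769
vertex 2.924 -1.847 -1.577
vertex 2.235 -2.167 -0.215
endloop
endfacet
facet normal -0.059 0.672 -0.738
outer loop
vertex 2.924 -1.847 -1.577
vertex 2.165 -1.373 -1.085
vertex 3.169 -1.208 -1.015
endloop
endfacet
facet normal 0.793 -0.544 0.273
outer loop
vertex 2.924 -1.847 -1.577
vertex 3.169 -1.208 -1.015
vertex 2.235 -2.167 -0.215
endloop
endfacet

endsolid


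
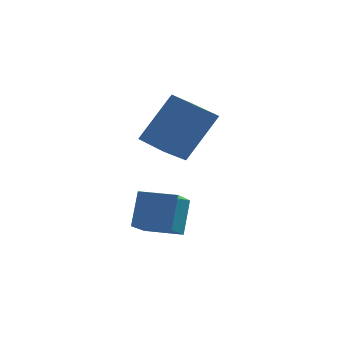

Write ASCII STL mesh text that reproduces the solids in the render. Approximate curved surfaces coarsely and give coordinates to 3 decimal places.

solid 
facet normal -0.688 0.716 0.120
outer loop
vertex 2.726 4.109 5.116
vertex 3.422 4.907 4.346
vertex 1.679 3.386 3.42
endloop
endfacet
facet normal -0.532 -0.609 0.588
outer loop
vertex 2.518 2.513 3.274
vertex 2.726 4.109 5.116
vertex 1.679 3.386 3.42
endloop
endfacet
facet normal -0.688 0.716 0.120
outer loop
vertex 1.679 3.386 3.42
vertex 3.422 4.907 4.346
vertex 2.375 4.184 2.65
endloop
endfacet
facet normal -0.494 -0.341 -0.800
outer loop
vertex 2.375 4.184 2.65
vertex 2.518 2.513 3.274
vertex 1.679 3.386 3.42
endloop
endfacet
facet normal 0.494 0.341 0.800
outer loop
vertex 2.726 4.109 5.116
vertex 4.261 4.034 4.2
vertex 3.422 4.907 4.346
endloop
endfacet
facet normal -0.532 -0.609 0.588
outer loop
vertex 3.565 3.236 4.97
vertex 2.726 4.109 5.116
vertex 2.518 2.513 3.274
endloop
endfacet
facet normal 0.494 0.341 0.800
outer loop
vertex 3.565 3.236 4.97
vertex 4.261 4.034 4.2
vertex 2.726 4.109 5.116
endloop
endfacet
facet normal 0.532 0.609 -0.588
outer loop
vertex 3.422 4.907 4.346
vertex 4.261 4.034 4.2
vertex 2.375 4.184 2.65
endloop
endfacet
facet normal -0.494 -0.341 -0.800
outer loop
vertex 3.214 3.311 2.504
vertex 2.518 2.513 3.274
vertex 2.375 4.184 2.65
endloop
endfacet
facet normal 0.532 0.609 -0.588
outer loop
vertex 2.375 4.184 2.65
vertex 4.261 4.034 4.2
vertex 3.214 3.311 2.504
endloop
endfacet
facet normal 0.688 -0.716 -0.120
outer loop
vertex 3.214 3.311 2.504
vertex 3.565 3.236 4.97
vertex 2.518 2.513 3.274
endloop
endfacet
facet normal 0.688 -0.716 -0.120
outer loop
vertex 4.261 4.034 4.2
vertex 3.565 3.236 4.97
vertex 3.214 3.311 2.504
endloop
endfacet
facet normal -0.968 0.250 -0.017
outer loop
vertex 1.741 1.845 1.793
vertex 2.08 3.098 0.911
vertex 1.562 1.072 0.627
endloop
endfacet
facet normal -0.216 -0.798 0.562
outer loop
vertex 2.84 0.742 0.649
vertex 1.741 1.845 1.793
vertex 1.562 1.072 0.627
endloop
endfacet
facet normal -0.968 0.250 -0.017
outer loop
vertex 1.562 1.072 0.627
vertex 2.08 3.098 0.911
vertex 1.901 2.326 -0.255
endloop
endfacet
facet normal -0.127 -0.547 -0.827
outer loop
vertex 1.901 2.326 -0.255
vertex 2.84 0.742 0.649
vertex 1.562 1.072 0.627
endloop
endfacet
facet normal 0.127 0.548 0.827
outer loop
vertex 1.741 1.845 1.793
vertex 3.358 2.768 0.933
vertex 2.08 3.098 0.911
endloop
endfacet
facet normal -0.216 -0.798 0.562
outer loop
vertex 3.019 1.514 1.815
vertex 1.741 1.845 1.793
vertex 2.84 0.742 0.649
endloop
endfacet
facet normal 0.128 0.547 0.827
outer loop
vertex 3.019 1.514 1.815
vertex 3.358 2.768 0.933
vertex 1.741 1.845 1.793
endloop
endfacet
facet normal 0.216 0.799 -0.562
outer loop
vertex 2.08 3.098 0.911
vertex 3.358 2.768 0.933
vertex 1.901 2.326 -0.255
endloop
endfacet
facet normal -0.128 -0.548 -0.827
outer loop
vertex 3.179 1.995 -0.233
vertex 2.84 0.742 0.649
vertex 1.901 2.326 -0.255
endloop
endfacet
facet normal 0.216 0.798 -0.562
outer loop
vertex 1.901 2.326 -0.255
vertex 3.358 2.768 0.933
vertex 3.179 1.995 -0.233
endloop
endfacet
facet normal 0.968 -0.250 0.017
outer loop
vertex 3.179 1.995 -0.233
vertex 3.019 1.514 1.815
vertex 2.84 0.742 0.649
endloop
endfacet
facet normal 0.968 -0.250 0.017
outer loop
vertex 3.358 2.768 0.933
vertex 3.019 1.514 1.815
vertex 3.179 1.995 -0.233
endloop
endfacet

endsolid


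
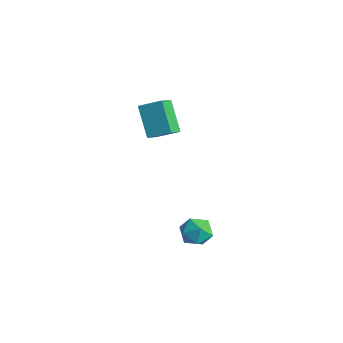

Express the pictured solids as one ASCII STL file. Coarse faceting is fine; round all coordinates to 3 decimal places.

solid 
facet normal -0.655 0.209 0.726
outer loop
vertex -1.948 0.405 1.996
vertex -2.367 1.283 1.365
vertex -2.764 -0.356 1.479
endloop
endfacet
facet normal 0.362 -0.757 0.544
outer loop
vertex -1.553 -0.743 0.135
vertex -1.948 0.405 1.996
vertex -2.764 -0.356 1.479
endloop
endfacet
facet normal -0.655 0.209 0.727
outer loop
vertex -2.764 -0.356 1.479
vertex -2.367 1.283 1.365
vertex -3.184 0.522 0.848
endloop
endfacet
facet normal -0.664 -0.619 -0.420
outer loop
vertex -3.184 0.522 0.848
vertex -1.553 -0.743 0.135
vertex -2.764 -0.356 1.479
endloop
endfacet
facet normal 0.664 0.619 0.420
outer loop
vertex -1.948 0.405 1.996
vertex -1.156 0.896 0.021
vertex -2.367 1.283 1.365
endloop
endfacet
facet normal 0.361 -0.757 0.544
outer loop
vertex -0.736 0.018 0.652
vertex -1.948 0.405 1.996
vertex -1.553 -0.743 0.135
endloop
endfacet
facet normal 0.663 0.619 0.420
outer loop
vertex -0.736 0.018 0.652
vertex -1.156 0.896 0.021
vertex -1.948 0.405 1.996
endloop
endfacet
facet normal -0.361 0.757 -0.544
outer loop
vertex -2.367 1.283 1.365
vertex -1.156 0.896 0.021
vertex -3.184 0.522 0.848
endloop
endfacet
facet normal -0.664 -0.619 -0.420
outer loop
vertex -1.972 0.135 -0.496
vertex -1.553 -0.743 0.135
vertex -3.184 0.522 0.848
endloop
endfacet
facet normal -0.361 0.757 -0.544
outer loop
vertex -3.184 0.522 0.848
vertex -1.156 0.896 0.021
vertex -1.972 0.135 -0.496
endloop
endfacet
facet normal 0.655 -0.210 -0.726
outer loop
vertex -1.972 0.135 -0.496
vertex -0.736 0.018 0.652
vertex -1.553 -0.743 0.135
endloop
endfacet
facet normal 0.655 -0.209 -0.726
outer loop
vertex -1.156 0.896 0.021
vertex -0.736 0.018 0.652
vertex -1.972 0.135 -0.496
endloop
endfacet
facet normal -0.967 0.112 -0.230
outer loop
vertex 3.248 -1.916 -2.949
vertex 3.036 -2.442 -2.314
vertex 3.099 -1.605 -2.17
endloop
endfacet
facet normal -0.596 0.700 -0.393
outer loop
vertex 3.248 -1.916 -2.949
vertex 3.099 -1.605 -2.17
vertex 3.752 -1.308 -2.63
endloop
endfacet
facet normal -0.083 0.516 -0.853
outer loop
vertex 3.248 -1.916 -2.949
vertex 3.752 -1.308 -2.63
vertex 4.092 -1.961 -3.058
endloop
endfacet
facet normal -0.136 -0.186 -0.973
outer loop
vertex 3.248 -1.916 -2.949
vertex 4.092 -1.961 -3.058
vertex 3.649 -2.662 -2.862
endloop
endfacet
facet normal -0.682 -0.435 -0.588
outer loop
vertex 3.248 -1.916 -2.949
vertex 3.649 -2.662 -2.862
vertex 3.036 -2.442 -2.314
endloop
endfacet
facet normal -0.284 0.937 0.203
outer loop
vertex 3.752 -1.308 -2.63
vertex 3.099 -1.605 -2.17
vertex 3.851 -1.458 -1.798
endloop
endfacet
facet normal -0.884 -0.014 0.467
outer loop
vertex 3.099 -1.605 -2.17
vertex 3.036 -2.442 -2.314
vertex 3.408 -2.159 -1.602
endloop
endfacet
facet normal -0.423 -0.899 -0.112
outer loop
vertex 3.036 -2.442 -2.314
vertex 3.649 -2.662 -2.862
vertex 3.748 -2.812 -2.03
endloop
endfacet
facet normal 0.461 -0.497 -0.735
outer loop
vertex 3.649 -2.662 -2.862
vertex 4.092 -1.961 -3.058
vertex 4.401 -2.515 -2.49
endloop
endfacet
facet normal 0.548 0.639 -0.540
outer loop
vertex 4.092 -1.961 -3.058
vertex 3.752 -1.308 -2.63
vertex 4.464 -1.678 -2.346
endloop
endfacet
facet normal 0.136 0.186 0.973
outer loop
vertex 4.252 -2.204 -1.711
vertex 3.851 -1.458 -1.798
vertex 3.408 -2.159 -1.602
endloop
endfacet
facet normal 0.083 -0.516 0.853
outer loop
vertex 4.252 -2.204 -1.711
vertex 3.408 -2.159 -1.602
vertex 3.748 -2.812 -2.03
endloop
endfacet
facet normal 0.596 -0.700 0.393
outer loop
vertex 4.252 -2.204 -1.711
vertex 3.748 -2.812 -2.03
vertex 4.401 -2.515 -2.49
endloop
endfacet
facet normal 0.967 -0.112 0.230
outer loop
vertex 4.252 -2.204 -1.711
vertex 4.401 -2.515 -2.49
vertex 4.464 -1.678 -2.346
endloop
endfacet
facet normal 0.682 0.435 0.588
outer loop
vertex 4.252 -2.204 -1.711
vertex 4.464 -1.678 -2.346
vertex 3.851 -1.458 -1.798
endloop
endfacet
facet normal -0.461 0.497 0.735
outer loop
vertex 3.408 -2.159 -1.602
vertex 3.851 -1.458 -1.798
vertex 3.099 -1.605 -2.17
endloop
endfacet
facet normal -0.548 -0.639 0.540
outer loop
vertex 3.748 -2.812 -2.03
vertex 3.408 -2.159 -1.602
vertex 3.036 -2.442 -2.314
endloop
endfacet
facet normal 0.284 -0.937 -0.203
outer loop
vertex 4.401 -2.515 -2.49
vertex 3.748 -2.812 -2.03
vertex 3.649 -2.662 -2.862
endloop
endfacet
facet normal 0.884 0.014 -0.467
outer loop
vertex 4.464 -1.678 -2.346
vertex 4.401 -2.515 -2.49
vertex 4.092 -1.961 -3.058
endloop
endfacet
facet normal 0.423 0.899 0.112
outer loop
vertex 3.851 -1.458 -1.798
vertex 4.464 -1.678 -2.346
vertex 3.752 -1.308 -2.63
endloop
endfacet

endsolid


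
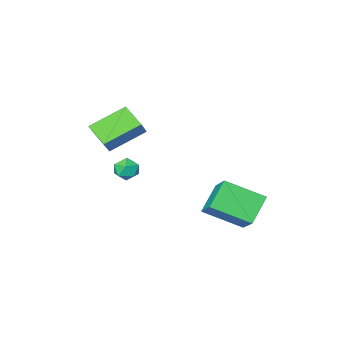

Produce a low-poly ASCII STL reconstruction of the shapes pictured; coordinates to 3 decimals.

solid 
facet normal -0.506 -0.463 -0.727
outer loop
vertex 0.856 -1.199 1.804
vertex 0.743 -0.055 1.154
vertex 2.529 -1.564 0.872
endloop
endfacet
facet normal 0.085 -0.866 0.493
outer loop
vertex 3.097 -1.045 1.686
vertex 0.856 -1.199 1.804
vertex 2.529 -1.564 0.872
endloop
endfacet
facet normal -0.507 -0.464 -0.727
outer loop
vertex 2.529 -1.564 0.872
vertex 0.743 -0.055 1.154
vertex 2.416 -0.421 0.221
endloop
endfacet
facet normal 0.858 -0.188 -0.479
outer loop
vertex 2.416 -0.421 0.221
vertex 3.097 -1.045 1.686
vertex 2.529 -1.564 0.872
endloop
endfacet
facet normal -0.858 0.187 0.479
outer loop
vertex 0.856 -1.199 1.804
vertex 1.311 0.464 1.968
vertex 0.743 -0.055 1.154
endloop
endfacet
facet normal 0.085 -0.866 0.493
outer loop
vertex 1.424 -0.679 2.619
vertex 0.856 -1.199 1.804
vertex 3.097 -1.045 1.686
endloop
endfacet
facet normal -0.858 0.188 0.478
outer loop
vertex 1.424 -0.679 2.619
vertex 1.311 0.464 1.968
vertex 0.856 -1.199 1.804
endloop
endfacet
facet normal -0.085 0.866 -0.493
outer loop
vertex 0.743 -0.055 1.154
vertex 1.311 0.464 1.968
vertex 2.416 -0.421 0.221
endloop
endfacet
facet normal 0.858 -0.187 -0.479
outer loop
vertex 2.984 0.099 1.036
vertex 3.097 -1.045 1.686
vertex 2.416 -0.421 0.221
endloop
endfacet
facet normal -0.086 0.866 -0.493
outer loop
vertex 2.416 -0.421 0.221
vertex 1.311 0.464 1.968
vertex 2.984 0.099 1.036
endloop
endfacet
facet normal 0.507 0.463 0.727
outer loop
vertex 2.984 0.099 1.036
vertex 1.424 -0.679 2.619
vertex 3.097 -1.045 1.686
endloop
endfacet
facet normal 0.506 0.464 0.727
outer loop
vertex 1.311 0.464 1.968
vertex 1.424 -0.679 2.619
vertex 2.984 0.099 1.036
endloop
endfacet
facet normal 0.430 0.030 0.902
outer loop
vertex 0.925 -1.556 -1.669
vertex 0.554 -2.11 -1.474
vertex 1.177 -2.195 -1.768
endloop
endfacet
facet normal 0.871 0.281 0.402
outer loop
vertex 0.925 -1.556 -1.669
vertex 1.177 -2.195 -1.768
vertex 1.249 -1.713 -2.262
endloop
endfacet
facet normal 0.548 0.833 0.079
outer loop
vertex 0.925 -1.556 -1.669
vertex 1.249 -1.713 -2.262
vertex 0.67 -1.331 -2.274
endloop
endfacet
facet normal -0.093 0.920 0.381
outer loop
vertex 0.925 -1.556 -1.669
vertex 0.67 -1.331 -2.274
vertex 0.241 -1.576 -1.787
endloop
endfacet
facet normal -0.166 0.424 0.890
outer loop
vertex 0.925 -1.556 -1.669
vertex 0.241 -1.576 -1.787
vertex 0.554 -2.11 -1.474
endloop
endfacet
facet normal 0.969 -0.231 -0.084
outer loop
vertex 1.249 -1.713 -2.262
vertex 1.177 -2.195 -1.768
vertex 1.079 -2.364 -2.433
endloop
endfacet
facet normal 0.256 -0.638 0.726
outer loop
vertex 1.177 -2.195 -1.768
vertex 0.554 -2.11 -1.474
vertex 0.65 -2.609 -1.946
endloop
endfacet
facet normal -0.708 -0.001 0.706
outer loop
vertex 0.554 -2.11 -1.474
vertex 0.241 -1.576 -1.787
vertex 0.071 -2.227 -1.958
endloop
endfacet
facet normal -0.589 0.800 -0.116
outer loop
vertex 0.241 -1.576 -1.787
vertex 0.67 -1.331 -2.274
vertex 0.143 -1.745 -2.452
endloop
endfacet
facet normal 0.447 0.659 -0.605
outer loop
vertex 0.67 -1.331 -2.274
vertex 1.249 -1.713 -2.262
vertex 0.766 -1.83 -2.746
endloop
endfacet
facet normal 0.093 -0.920 -0.381
outer loop
vertex 0.395 -2.384 -2.551
vertex 1.079 -2.364 -2.433
vertex 0.65 -2.609 -1.946
endloop
endfacet
facet normal -0.548 -0.833 -0.079
outer loop
vertex 0.395 -2.384 -2.551
vertex 0.65 -2.609 -1.946
vertex 0.071 -2.227 -1.958
endloop
endfacet
facet normal -0.871 -0.281 -0.402
outer loop
vertex 0.395 -2.384 -2.551
vertex 0.071 -2.227 -1.958
vertex 0.143 -1.745 -2.452
endloop
endfacet
facet normal -0.430 -0.030 -0.902
outer loop
vertex 0.395 -2.384 -2.551
vertex 0.143 -1.745 -2.452
vertex 0.766 -1.83 -2.746
endloop
endfacet
facet normal 0.166 -0.424 -0.890
outer loop
vertex 0.395 -2.384 -2.551
vertex 0.766 -1.83 -2.746
vertex 1.079 -2.364 -2.433
endloop
endfacet
facet normal 0.589 -0.800 0.116
outer loop
vertex 0.65 -2.609 -1.946
vertex 1.079 -2.364 -2.433
vertex 1.177 -2.195 -1.768
endloop
endfacet
facet normal -0.447 -0.659 0.605
outer loop
vertex 0.071 -2.227 -1.958
vertex 0.65 -2.609 -1.946
vertex 0.554 -2.11 -1.474
endloop
endfacet
facet normal -0.969 0.231 0.084
outer loop
vertex 0.143 -1.745 -2.452
vertex 0.071 -2.227 -1.958
vertex 0.241 -1.576 -1.787
endloop
endfacet
facet normal -0.256 0.638 -0.726
outer loop
vertex 0.766 -1.83 -2.746
vertex 0.143 -1.745 -2.452
vertex 0.67 -1.331 -2.274
endloop
endfacet
facet normal 0.708 0.001 -0.706
outer loop
vertex 1.079 -2.364 -2.433
vertex 0.766 -1.83 -2.746
vertex 1.249 -1.713 -2.262
endloop
endfacet
facet normal -0.697 0.573 -0.431
outer loop
vertex -3.83 1.957 -3.692
vertex -3.391 3.303 -2.613
vertex -2.726 2.474 -4.788
endloop
endfacet
facet normal -0.247 -0.756 -0.606
outer loop
vertex -1.269 1.277 -3.887
vertex -3.83 1.957 -3.692
vertex -2.726 2.474 -4.788
endloop
endfacet
facet normal -0.697 0.573 -0.431
outer loop
vertex -2.726 2.474 -4.788
vertex -3.391 3.303 -2.613
vertex -2.286 3.821 -3.71
endloop
endfacet
facet normal 0.673 0.316 -0.669
outer loop
vertex -2.286 3.821 -3.71
vertex -1.269 1.277 -3.887
vertex -2.726 2.474 -4.788
endloop
endfacet
facet normal -0.673 -0.316 0.668
outer loop
vertex -3.83 1.957 -3.692
vertex -1.934 2.106 -1.712
vertex -3.391 3.303 -2.613
endloop
endfacet
facet normal -0.247 -0.756 -0.606
outer loop
vertex -2.374 0.759 -2.79
vertex -3.83 1.957 -3.692
vertex -1.269 1.277 -3.887
endloop
endfacet
facet normal -0.674 -0.315 0.669
outer loop
vertex -2.374 0.759 -2.79
vertex -1.934 2.106 -1.712
vertex -3.83 1.957 -3.692
endloop
endfacet
facet normal 0.247 0.756 0.606
outer loop
vertex -3.391 3.303 -2.613
vertex -1.934 2.106 -1.712
vertex -2.286 3.821 -3.71
endloop
endfacet
facet normal 0.674 0.316 -0.668
outer loop
vertex -0.83 2.623 -2.808
vertex -1.269 1.277 -3.887
vertex -2.286 3.821 -3.71
endloop
endfacet
facet normal 0.247 0.756 0.606
outer loop
vertex -2.286 3.821 -3.71
vertex -1.934 2.106 -1.712
vertex -0.83 2.623 -2.808
endloop
endfacet
facet normal 0.697 -0.573 0.431
outer loop
vertex -0.83 2.623 -2.808
vertex -2.374 0.759 -2.79
vertex -1.269 1.277 -3.887
endloop
endfacet
facet normal 0.697 -0.573 0.432
outer loop
vertex -1.934 2.106 -1.712
vertex -2.374 0.759 -2.79
vertex -0.83 2.623 -2.808
endloop
endfacet

endsolid


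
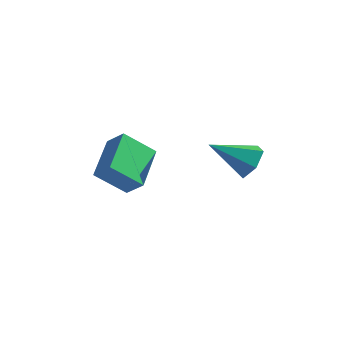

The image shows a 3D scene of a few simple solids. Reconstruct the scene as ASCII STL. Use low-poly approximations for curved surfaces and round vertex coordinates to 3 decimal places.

solid 
facet normal 0.682 0.494 -0.539
outer loop
vertex 3.305 3.842 3.379
vertex 2.807 3.832 2.739
vertex 2.778 4.447 3.266
endloop
endfacet
facet normal 0.055 0.229 0.972
outer loop
vertex 3.305 3.842 3.379
vertex 2.778 4.447 3.266
vertex 1.613 2.968 3.681
endloop
endfacet
facet normal 0.683 0.494 -0.539
outer loop
vertex 2.778 4.447 3.266
vertex 2.807 3.832 2.739
vertex 2.281 4.437 2.627
endloop
endfacet
facet normal -0.622 0.623 0.474
outer loop
vertex 2.778 4.447 3.266
vertex 2.281 4.437 2.627
vertex 1.613 2.968 3.681
endloop
endfacet
facet normal 0.683 0.494 -0.538
outer loop
vertex 2.281 4.437 2.627
vertex 2.807 3.832 2.739
vertex 2.31 3.823 2.1
endloop
endfacet
facet normal -0.931 0.211 -0.297
outer loop
vertex 2.281 4.437 2.627
vertex 2.31 3.823 2.1
vertex 1.613 2.968 3.681
endloop
endfacet
facet normal 0.682 0.495 -0.538
outer loop
vertex 2.31 3.823 2.1
vertex 2.807 3.832 2.739
vertex 2.837 3.218 2.212
endloop
endfacet
facet normal -0.564 -0.597 -0.571
outer loop
vertex 2.31 3.823 2.1
vertex 2.837 3.218 2.212
vertex 1.613 2.968 3.681
endloop
endfacet
facet normal 0.683 0.495 -0.537
outer loop
vertex 2.837 3.218 2.212
vertex 2.807 3.832 2.739
vertex 3.334 3.227 2.852
endloop
endfacet
facet normal 0.113 -0.991 -0.074
outer loop
vertex 2.837 3.218 2.212
vertex 3.334 3.227 2.852
vertex 1.613 2.968 3.681
endloop
endfacet
facet normal 0.682 0.494 -0.539
outer loop
vertex 3.334 3.227 2.852
vertex 2.807 3.832 2.739
vertex 3.305 3.842 3.379
endloop
endfacet
facet normal 0.423 -0.578 0.698
outer loop
vertex 3.334 3.227 2.852
vertex 3.305 3.842 3.379
vertex 1.613 2.968 3.681
endloop
endfacet
facet normal -0.598 -0.472 0.648
outer loop
vertex -1.807 2.965 3.431
vertex -2.551 3.064 2.816
vertex -1.351 1.249 2.601
endloop
endfacet
facet normal 0.767 -0.103 0.634
outer loop
vertex -0.429 1.976 1.604
vertex -1.807 2.965 3.431
vertex -1.351 1.249 2.601
endloop
endfacet
facet normal -0.599 -0.472 0.647
outer loop
vertex -1.351 1.249 2.601
vertex -2.551 3.064 2.816
vertex -2.094 1.348 1.986
endloop
endfacet
facet normal 0.233 -0.876 -0.423
outer loop
vertex -2.094 1.348 1.986
vertex -0.429 1.976 1.604
vertex -1.351 1.249 2.601
endloop
endfacet
facet normal -0.233 0.876 0.423
outer loop
vertex -1.807 2.965 3.431
vertex -1.629 3.791 1.819
vertex -2.551 3.064 2.816
endloop
endfacet
facet normal 0.767 -0.102 0.634
outer loop
vertex -0.886 3.692 2.434
vertex -1.807 2.965 3.431
vertex -0.429 1.976 1.604
endloop
endfacet
facet normal -0.233 0.876 0.423
outer loop
vertex -0.886 3.692 2.434
vertex -1.629 3.791 1.819
vertex -1.807 2.965 3.431
endloop
endfacet
facet normal -0.766 0.103 -0.634
outer loop
vertex -2.551 3.064 2.816
vertex -1.629 3.791 1.819
vertex -2.094 1.348 1.986
endloop
endfacet
facet normal 0.233 -0.876 -0.423
outer loop
vertex -1.173 2.075 0.989
vertex -0.429 1.976 1.604
vertex -2.094 1.348 1.986
endloop
endfacet
facet normal -0.767 0.103 -0.634
outer loop
vertex -2.094 1.348 1.986
vertex -1.629 3.791 1.819
vertex -1.173 2.075 0.989
endloop
endfacet
facet normal 0.598 0.472 -0.647
outer loop
vertex -1.173 2.075 0.989
vertex -0.886 3.692 2.434
vertex -0.429 1.976 1.604
endloop
endfacet
facet normal 0.599 0.472 -0.647
outer loop
vertex -1.629 3.791 1.819
vertex -0.886 3.692 2.434
vertex -1.173 2.075 0.989
endloop
endfacet

endsolid


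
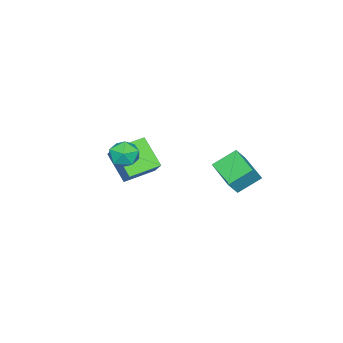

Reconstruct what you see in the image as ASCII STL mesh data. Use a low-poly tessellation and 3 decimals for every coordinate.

solid 
facet normal -0.528 0.411 0.743
outer loop
vertex 3.034 -2.331 2.821
vertex 2.336 -3.069 2.734
vertex 3.13 -3.189 3.364
endloop
endfacet
facet normal 0.170 0.540 0.824
outer loop
vertex 3.034 -2.331 2.821
vertex 3.13 -3.189 3.364
vertex 3.948 -2.771 2.921
endloop
endfacet
facet normal 0.399 0.884 0.243
outer loop
vertex 3.034 -2.331 2.821
vertex 3.948 -2.771 2.921
vertex 3.661 -2.394 2.019
endloop
endfacet
facet normal -0.156 0.968 -0.198
outer loop
vertex 3.034 -2.331 2.821
vertex 3.661 -2.394 2.019
vertex 2.664 -2.578 1.903
endloop
endfacet
facet normal -0.729 0.676 0.112
outer loop
vertex 3.034 -2.331 2.821
vertex 2.664 -2.578 1.903
vertex 2.336 -3.069 2.734
endloop
endfacet
facet normal 0.508 -0.087 0.857
outer loop
vertex 3.948 -2.771 2.921
vertex 3.13 -3.189 3.364
vertex 3.816 -3.782 2.897
endloop
endfacet
facet normal -0.621 -0.296 0.726
outer loop
vertex 3.13 -3.189 3.364
vertex 2.336 -3.069 2.734
vertex 2.819 -3.966 2.781
endloop
endfacet
facet normal -0.946 0.131 -0.296
outer loop
vertex 2.336 -3.069 2.734
vertex 2.664 -2.578 1.903
vertex 2.532 -3.589 1.879
endloop
endfacet
facet normal -0.019 0.605 -0.796
outer loop
vertex 2.664 -2.578 1.903
vertex 3.661 -2.394 2.019
vertex 3.35 -3.171 1.436
endloop
endfacet
facet normal 0.879 0.469 -0.084
outer loop
vertex 3.661 -2.394 2.019
vertex 3.948 -2.771 2.921
vertex 4.144 -3.291 2.066
endloop
endfacet
facet normal 0.156 -0.968 0.198
outer loop
vertex 3.446 -4.029 1.979
vertex 3.816 -3.782 2.897
vertex 2.819 -3.966 2.781
endloop
endfacet
facet normal -0.399 -0.884 -0.243
outer loop
vertex 3.446 -4.029 1.979
vertex 2.819 -3.966 2.781
vertex 2.532 -3.589 1.879
endloop
endfacet
facet normal -0.170 -0.540 -0.824
outer loop
vertex 3.446 -4.029 1.979
vertex 2.532 -3.589 1.879
vertex 3.35 -3.171 1.436
endloop
endfacet
facet normal 0.528 -0.411 -0.743
outer loop
vertex 3.446 -4.029 1.979
vertex 3.35 -3.171 1.436
vertex 4.144 -3.291 2.066
endloop
endfacet
facet normal 0.729 -0.676 -0.112
outer loop
vertex 3.446 -4.029 1.979
vertex 4.144 -3.291 2.066
vertex 3.816 -3.782 2.897
endloop
endfacet
facet normal 0.019 -0.605 0.796
outer loop
vertex 2.819 -3.966 2.781
vertex 3.816 -3.782 2.897
vertex 3.13 -3.189 3.364
endloop
endfacet
facet normal -0.879 -0.469 0.084
outer loop
vertex 2.532 -3.589 1.879
vertex 2.819 -3.966 2.781
vertex 2.336 -3.069 2.734
endloop
endfacet
facet normal -0.508 0.087 -0.857
outer loop
vertex 3.35 -3.171 1.436
vertex 2.532 -3.589 1.879
vertex 2.664 -2.578 1.903
endloop
endfacet
facet normal 0.621 0.296 -0.726
outer loop
vertex 4.144 -3.291 2.066
vertex 3.35 -3.171 1.436
vertex 3.661 -2.394 2.019
endloop
endfacet
facet normal 0.946 -0.131 0.296
outer loop
vertex 3.816 -3.782 2.897
vertex 4.144 -3.291 2.066
vertex 3.948 -2.771 2.921
endloop
endfacet
facet normal -0.495 -0.529 -0.690
outer loop
vertex 1.478 -5.461 0.689
vertex -0.178 -4.405 1.067
vertex 2.059 -3.999 -0.849
endloop
endfacet
facet normal 0.828 -0.528 -0.189
outer loop
vertex 2.978 -3.015 0.433
vertex 1.478 -5.461 0.689
vertex 2.059 -3.999 -0.849
endloop
endfacet
facet normal -0.495 -0.529 -0.690
outer loop
vertex 2.059 -3.999 -0.849
vertex -0.178 -4.405 1.067
vertex 0.402 -2.943 -0.471
endloop
endfacet
facet normal 0.264 0.664 -0.699
outer loop
vertex 0.402 -2.943 -0.471
vertex 2.978 -3.015 0.433
vertex 2.059 -3.999 -0.849
endloop
endfacet
facet normal -0.264 -0.664 0.699
outer loop
vertex 1.478 -5.461 0.689
vertex 0.741 -3.421 2.349
vertex -0.178 -4.405 1.067
endloop
endfacet
facet normal 0.828 -0.528 -0.189
outer loop
vertex 2.398 -4.477 1.971
vertex 1.478 -5.461 0.689
vertex 2.978 -3.015 0.433
endloop
endfacet
facet normal -0.264 -0.664 0.699
outer loop
vertex 2.398 -4.477 1.971
vertex 0.741 -3.421 2.349
vertex 1.478 -5.461 0.689
endloop
endfacet
facet normal -0.828 0.527 0.189
outer loop
vertex -0.178 -4.405 1.067
vertex 0.741 -3.421 2.349
vertex 0.402 -2.943 -0.471
endloop
endfacet
facet normal 0.264 0.664 -0.699
outer loop
vertex 1.322 -1.959 0.811
vertex 2.978 -3.015 0.433
vertex 0.402 -2.943 -0.471
endloop
endfacet
facet normal -0.828 0.528 0.189
outer loop
vertex 0.402 -2.943 -0.471
vertex 0.741 -3.421 2.349
vertex 1.322 -1.959 0.811
endloop
endfacet
facet normal 0.495 0.529 0.689
outer loop
vertex 1.322 -1.959 0.811
vertex 2.398 -4.477 1.971
vertex 2.978 -3.015 0.433
endloop
endfacet
facet normal 0.494 0.529 0.690
outer loop
vertex 0.741 -3.421 2.349
vertex 2.398 -4.477 1.971
vertex 1.322 -1.959 0.811
endloop
endfacet
facet normal -0.590 0.150 -0.793
outer loop
vertex -0.848 2.249 1.615
vertex 0.232 3.896 1.122
vertex 0.179 1.294 0.671
endloop
endfacet
facet normal -0.532 -0.811 0.242
outer loop
vertex 0.928 1.104 1.678
vertex -0.848 2.249 1.615
vertex 0.179 1.294 0.671
endloop
endfacet
facet normal -0.591 0.149 -0.793
outer loop
vertex 0.179 1.294 0.671
vertex 0.232 3.896 1.122
vertex 1.258 2.941 0.178
endloop
endfacet
facet normal 0.607 -0.565 -0.558
outer loop
vertex 1.258 2.941 0.178
vertex 0.928 1.104 1.678
vertex 0.179 1.294 0.671
endloop
endfacet
facet normal -0.607 0.565 0.558
outer loop
vertex -0.848 2.249 1.615
vertex 0.981 3.706 2.129
vertex 0.232 3.896 1.122
endloop
endfacet
facet normal -0.532 -0.811 0.243
outer loop
vertex -0.098 2.059 2.622
vertex -0.848 2.249 1.615
vertex 0.928 1.104 1.678
endloop
endfacet
facet normal -0.607 0.565 0.559
outer loop
vertex -0.098 2.059 2.622
vertex 0.981 3.706 2.129
vertex -0.848 2.249 1.615
endloop
endfacet
facet normal 0.532 0.811 -0.243
outer loop
vertex 0.232 3.896 1.122
vertex 0.981 3.706 2.129
vertex 1.258 2.941 0.178
endloop
endfacet
facet normal 0.607 -0.565 -0.559
outer loop
vertex 2.008 2.751 1.185
vertex 0.928 1.104 1.678
vertex 1.258 2.941 0.178
endloop
endfacet
facet normal 0.532 0.812 -0.243
outer loop
vertex 1.258 2.941 0.178
vertex 0.981 3.706 2.129
vertex 2.008 2.751 1.185
endloop
endfacet
facet normal 0.590 -0.150 0.793
outer loop
vertex 2.008 2.751 1.185
vertex -0.098 2.059 2.622
vertex 0.928 1.104 1.678
endloop
endfacet
facet normal 0.590 -0.149 0.793
outer loop
vertex 0.981 3.706 2.129
vertex -0.098 2.059 2.622
vertex 2.008 2.751 1.185
endloop
endfacet

endsolid


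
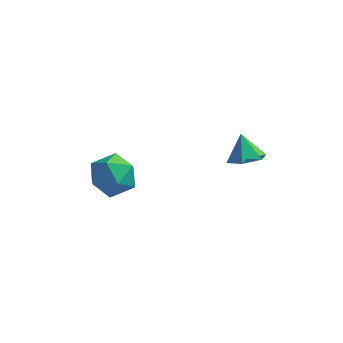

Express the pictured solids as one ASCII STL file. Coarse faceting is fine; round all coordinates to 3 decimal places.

solid 
facet normal 0.302 -0.436 -0.848
outer loop
vertex 4.523 3.08 0.54
vertex 3.778 2.574 0.535
vertex 3.781 3.375 0.124
endloop
endfacet
facet normal 0.258 0.943 0.210
outer loop
vertex 4.523 3.08 0.54
vertex 3.781 3.375 0.124
vertex 3.382 3.146 1.645
endloop
endfacet
facet normal 0.303 -0.436 -0.847
outer loop
vertex 3.781 3.375 0.124
vertex 3.778 2.574 0.535
vertex 3.037 2.869 0.118
endloop
endfacet
facet normal -0.562 0.827 -0.023
outer loop
vertex 3.781 3.375 0.124
vertex 3.037 2.869 0.118
vertex 3.382 3.146 1.645
endloop
endfacet
facet normal 0.303 -0.437 -0.847
outer loop
vertex 3.037 2.869 0.118
vertex 3.778 2.574 0.535
vertex 3.034 2.068 0.53
endloop
endfacet
facet normal -0.974 0.107 0.201
outer loop
vertex 3.037 2.869 0.118
vertex 3.034 2.068 0.53
vertex 3.382 3.146 1.645
endloop
endfacet
facet normal 0.303 -0.436 -0.847
outer loop
vertex 3.034 2.068 0.53
vertex 3.778 2.574 0.535
vertex 3.775 1.774 0.946
endloop
endfacet
facet normal -0.566 -0.497 0.657
outer loop
vertex 3.034 2.068 0.53
vertex 3.775 1.774 0.946
vertex 3.382 3.146 1.645
endloop
endfacet
facet normal 0.303 -0.436 -0.847
outer loop
vertex 3.775 1.774 0.946
vertex 3.778 2.574 0.535
vertex 4.52 2.28 0.952
endloop
endfacet
facet normal 0.252 -0.381 0.890
outer loop
vertex 3.775 1.774 0.946
vertex 4.52 2.28 0.952
vertex 3.382 3.146 1.645
endloop
endfacet
facet normal 0.303 -0.437 -0.847
outer loop
vertex 4.52 2.28 0.952
vertex 3.778 2.574 0.535
vertex 4.523 3.08 0.54
endloop
endfacet
facet normal 0.664 0.340 0.666
outer loop
vertex 4.52 2.28 0.952
vertex 4.523 3.08 0.54
vertex 3.382 3.146 1.645
endloop
endfacet
facet normal -0.707 -0.351 0.615
outer loop
vertex -2.625 0.846 0.216
vertex -2.24 -0.252 0.032
vertex -1.792 0.389 0.913
endloop
endfacet
facet normal -0.506 0.306 0.806
outer loop
vertex -2.625 0.846 0.216
vertex -1.792 0.389 0.913
vertex -1.705 1.504 0.544
endloop
endfacet
facet normal -0.621 0.742 0.252
outer loop
vertex -2.625 0.846 0.216
vertex -1.705 1.504 0.544
vertex -2.098 1.552 -0.565
endloop
endfacet
facet normal -0.892 0.354 -0.281
outer loop
vertex -2.625 0.846 0.216
vertex -2.098 1.552 -0.565
vertex -2.429 0.467 -0.882
endloop
endfacet
facet normal -0.945 -0.322 -0.058
outer loop
vertex -2.625 0.846 0.216
vertex -2.429 0.467 -0.882
vertex -2.24 -0.252 0.032
endloop
endfacet
facet normal 0.196 0.294 0.935
outer loop
vertex -1.705 1.504 0.544
vertex -1.792 0.389 0.913
vertex -0.751 0.813 0.562
endloop
endfacet
facet normal -0.128 -0.770 0.625
outer loop
vertex -1.792 0.389 0.913
vertex -2.24 -0.252 0.032
vertex -1.082 -0.272 0.245
endloop
endfacet
facet normal -0.515 -0.722 -0.462
outer loop
vertex -2.24 -0.252 0.032
vertex -2.429 0.467 -0.882
vertex -1.475 -0.224 -0.864
endloop
endfacet
facet normal -0.429 0.371 -0.823
outer loop
vertex -2.429 0.467 -0.882
vertex -2.098 1.552 -0.565
vertex -1.388 0.891 -1.233
endloop
endfacet
facet normal 0.010 0.999 0.040
outer loop
vertex -2.098 1.552 -0.565
vertex -1.705 1.504 0.544
vertex -0.94 1.532 -0.352
endloop
endfacet
facet normal 0.892 -0.354 0.281
outer loop
vertex -0.555 0.434 -0.536
vertex -0.751 0.813 0.562
vertex -1.082 -0.272 0.245
endloop
endfacet
facet normal 0.621 -0.742 -0.252
outer loop
vertex -0.555 0.434 -0.536
vertex -1.082 -0.272 0.245
vertex -1.475 -0.224 -0.864
endloop
endfacet
facet normal 0.506 -0.306 -0.806
outer loop
vertex -0.555 0.434 -0.536
vertex -1.475 -0.224 -0.864
vertex -1.388 0.891 -1.233
endloop
endfacet
facet normal 0.707 0.351 -0.615
outer loop
vertex -0.555 0.434 -0.536
vertex -1.388 0.891 -1.233
vertex -0.94 1.532 -0.352
endloop
endfacet
facet normal 0.945 0.322 0.058
outer loop
vertex -0.555 0.434 -0.536
vertex -0.94 1.532 -0.352
vertex -0.751 0.813 0.562
endloop
endfacet
facet normal 0.429 -0.371 0.823
outer loop
vertex -1.082 -0.272 0.245
vertex -0.751 0.813 0.562
vertex -1.792 0.389 0.913
endloop
endfacet
facet normal -0.010 -0.999 -0.040
outer loop
vertex -1.475 -0.224 -0.864
vertex -1.082 -0.272 0.245
vertex -2.24 -0.252 0.032
endloop
endfacet
facet normal -0.196 -0.294 -0.935
outer loop
vertex -1.388 0.891 -1.233
vertex -1.475 -0.224 -0.864
vertex -2.429 0.467 -0.882
endloop
endfacet
facet normal 0.128 0.770 -0.625
outer loop
vertex -0.94 1.532 -0.352
vertex -1.388 0.891 -1.233
vertex -2.098 1.552 -0.565
endloop
endfacet
facet normal 0.515 0.722 0.462
outer loop
vertex -0.751 0.813 0.562
vertex -0.94 1.532 -0.352
vertex -1.705 1.504 0.544
endloop
endfacet

endsolid


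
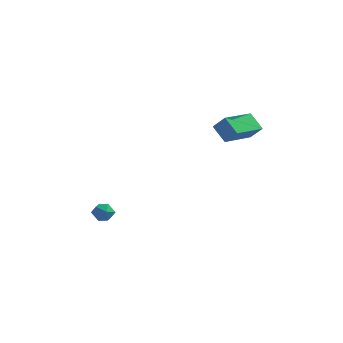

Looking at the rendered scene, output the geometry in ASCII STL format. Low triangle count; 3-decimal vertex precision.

solid 
facet normal -0.662 0.165 -0.731
outer loop
vertex 2.589 -1.063 3.247
vertex 3.333 0.73 2.978
vertex 3.332 -1.487 2.479
endloop
endfacet
facet normal -0.380 -0.915 0.138
outer loop
vertex 3.987 -1.65 3.202
vertex 2.589 -1.063 3.247
vertex 3.332 -1.487 2.479
endloop
endfacet
facet normal -0.662 0.165 -0.731
outer loop
vertex 3.332 -1.487 2.479
vertex 3.333 0.73 2.978
vertex 4.076 0.306 2.209
endloop
endfacet
facet normal 0.646 -0.369 -0.668
outer loop
vertex 4.076 0.306 2.209
vertex 3.987 -1.65 3.202
vertex 3.332 -1.487 2.479
endloop
endfacet
facet normal -0.646 0.368 0.668
outer loop
vertex 2.589 -1.063 3.247
vertex 3.988 0.567 3.701
vertex 3.333 0.73 2.978
endloop
endfacet
facet normal -0.380 -0.915 0.138
outer loop
vertex 3.244 -1.226 3.971
vertex 2.589 -1.063 3.247
vertex 3.987 -1.65 3.202
endloop
endfacet
facet normal -0.646 0.369 0.668
outer loop
vertex 3.244 -1.226 3.971
vertex 3.988 0.567 3.701
vertex 2.589 -1.063 3.247
endloop
endfacet
facet normal 0.380 0.915 -0.138
outer loop
vertex 3.333 0.73 2.978
vertex 3.988 0.567 3.701
vertex 4.076 0.306 2.209
endloop
endfacet
facet normal 0.647 -0.369 -0.668
outer loop
vertex 4.731 0.143 2.933
vertex 3.987 -1.65 3.202
vertex 4.076 0.306 2.209
endloop
endfacet
facet normal 0.380 0.915 -0.138
outer loop
vertex 4.076 0.306 2.209
vertex 3.988 0.567 3.701
vertex 4.731 0.143 2.933
endloop
endfacet
facet normal 0.662 -0.165 0.731
outer loop
vertex 4.731 0.143 2.933
vertex 3.244 -1.226 3.971
vertex 3.987 -1.65 3.202
endloop
endfacet
facet normal 0.662 -0.165 0.731
outer loop
vertex 3.988 0.567 3.701
vertex 3.244 -1.226 3.971
vertex 4.731 0.143 2.933
endloop
endfacet
facet normal 0.014 0.716 0.698
outer loop
vertex -2.711 -1.106 -3.047
vertex -3.259 -1.346 -2.79
vertex -2.68 -1.561 -2.581
endloop
endfacet
facet normal 0.676 0.549 0.492
outer loop
vertex -2.711 -1.106 -3.047
vertex -2.68 -1.561 -2.581
vertex -2.28 -1.593 -3.095
endloop
endfacet
facet normal 0.722 0.659 -0.211
outer loop
vertex -2.711 -1.106 -3.047
vertex -2.28 -1.593 -3.095
vertex -2.612 -1.398 -3.621
endloop
endfacet
facet normal 0.087 0.894 -0.440
outer loop
vertex -2.711 -1.106 -3.047
vertex -2.612 -1.398 -3.621
vertex -3.217 -1.246 -3.432
endloop
endfacet
facet normal -0.350 0.929 0.122
outer loop
vertex -2.711 -1.106 -3.047
vertex -3.217 -1.246 -3.432
vertex -3.259 -1.346 -2.79
endloop
endfacet
facet normal 0.776 -0.149 0.613
outer loop
vertex -2.28 -1.593 -3.095
vertex -2.68 -1.561 -2.581
vertex -2.563 -2.134 -2.868
endloop
endfacet
facet normal -0.296 0.123 0.947
outer loop
vertex -2.68 -1.561 -2.581
vertex -3.259 -1.346 -2.79
vertex -3.168 -1.982 -2.679
endloop
endfacet
facet normal -0.883 0.468 0.015
outer loop
vertex -3.259 -1.346 -2.79
vertex -3.217 -1.246 -3.432
vertex -3.5 -1.787 -3.205
endloop
endfacet
facet normal -0.176 0.412 -0.894
outer loop
vertex -3.217 -1.246 -3.432
vertex -2.612 -1.398 -3.621
vertex -3.1 -1.819 -3.719
endloop
endfacet
facet normal 0.850 0.030 -0.526
outer loop
vertex -2.612 -1.398 -3.621
vertex -2.28 -1.593 -3.095
vertex -2.521 -2.034 -3.51
endloop
endfacet
facet normal -0.087 -0.894 0.440
outer loop
vertex -3.069 -2.274 -3.253
vertex -2.563 -2.134 -2.868
vertex -3.168 -1.982 -2.679
endloop
endfacet
facet normal -0.722 -0.659 0.211
outer loop
vertex -3.069 -2.274 -3.253
vertex -3.168 -1.982 -2.679
vertex -3.5 -1.787 -3.205
endloop
endfacet
facet normal -0.676 -0.549 -0.492
outer loop
vertex -3.069 -2.274 -3.253
vertex -3.5 -1.787 -3.205
vertex -3.1 -1.819 -3.719
endloop
endfacet
facet normal -0.014 -0.716 -0.698
outer loop
vertex -3.069 -2.274 -3.253
vertex -3.1 -1.819 -3.719
vertex -2.521 -2.034 -3.51
endloop
endfacet
facet normal 0.350 -0.929 -0.122
outer loop
vertex -3.069 -2.274 -3.253
vertex -2.521 -2.034 -3.51
vertex -2.563 -2.134 -2.868
endloop
endfacet
facet normal 0.176 -0.412 0.894
outer loop
vertex -3.168 -1.982 -2.679
vertex -2.563 -2.134 -2.868
vertex -2.68 -1.561 -2.581
endloop
endfacet
facet normal -0.850 -0.030 0.526
outer loop
vertex -3.5 -1.787 -3.205
vertex -3.168 -1.982 -2.679
vertex -3.259 -1.346 -2.79
endloop
endfacet
facet normal -0.776 0.149 -0.613
outer loop
vertex -3.1 -1.819 -3.719
vertex -3.5 -1.787 -3.205
vertex -3.217 -1.246 -3.432
endloop
endfacet
facet normal 0.296 -0.123 -0.947
outer loop
vertex -2.521 -2.034 -3.51
vertex -3.1 -1.819 -3.719
vertex -2.612 -1.398 -3.621
endloop
endfacet
facet normal 0.883 -0.468 -0.015
outer loop
vertex -2.563 -2.134 -2.868
vertex -2.521 -2.034 -3.51
vertex -2.28 -1.593 -3.095
endloop
endfacet

endsolid
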